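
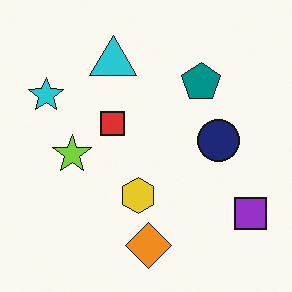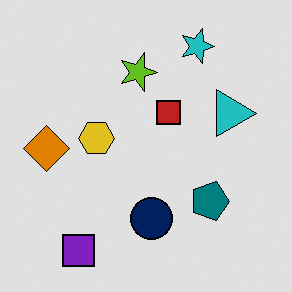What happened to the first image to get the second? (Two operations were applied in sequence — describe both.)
The transformation is: rotated 90° clockwise, then posterized to a reduced palette.

The purple square sits in the bottom-right of the first image and the bottom-left of the second — consistent with a whole-image 90° clockwise rotation. Each flat color has snapped to a coarser quantized level — most visibly, the near-white background has dropped to a flat grey.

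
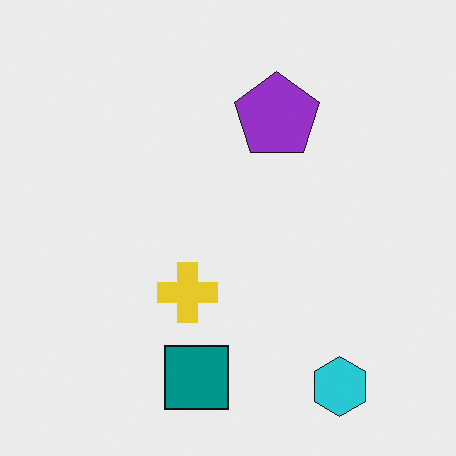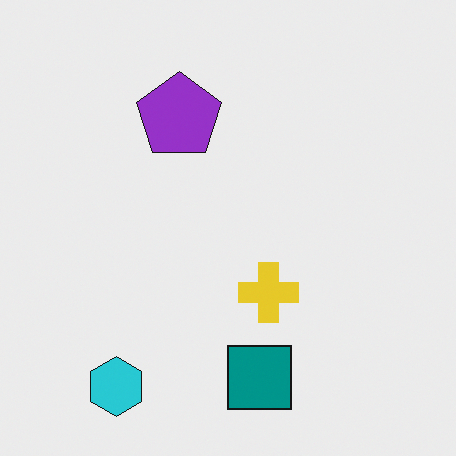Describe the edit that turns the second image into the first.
This is the original image flipped horizontally (left ↔ right).

The cyan hexagon is in the bottom-left of the second image and the bottom-right of the first — shapes on opposite sides of the vertical midline have swapped in a mirror flip.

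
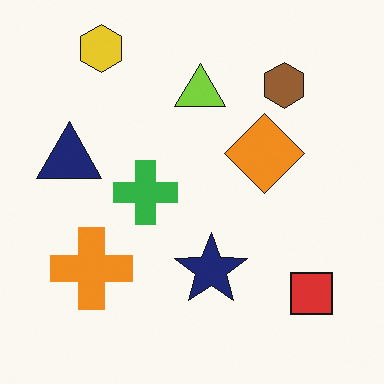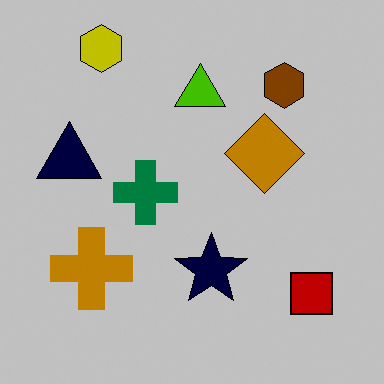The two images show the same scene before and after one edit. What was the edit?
The second image is the first heavily posterized to just a handful of flat colors.

Each flat color has snapped to a coarser quantized level — most visibly, the near-white background has dropped to a flat grey.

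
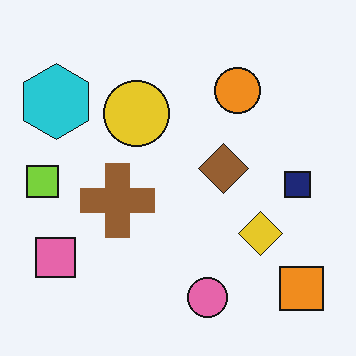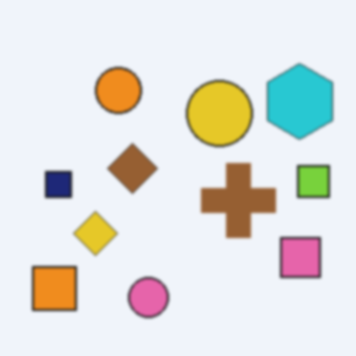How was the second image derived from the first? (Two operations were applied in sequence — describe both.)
The transformation is: lightly blurred, then flipped horizontally (left ↔ right).

Shape edges and outlines are uniformly softened across the whole image. The lime square is in the left of the first image and the right of the second — shapes on opposite sides of the vertical midline have swapped in a mirror flip.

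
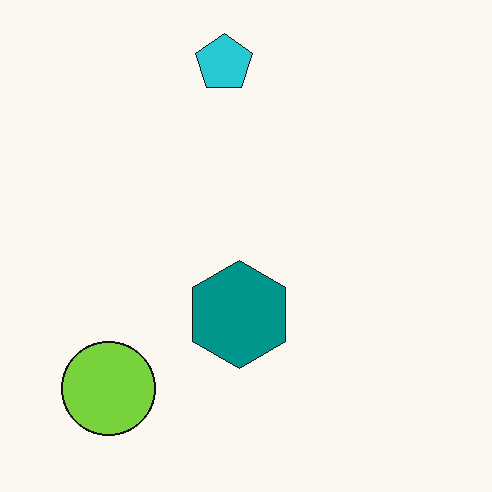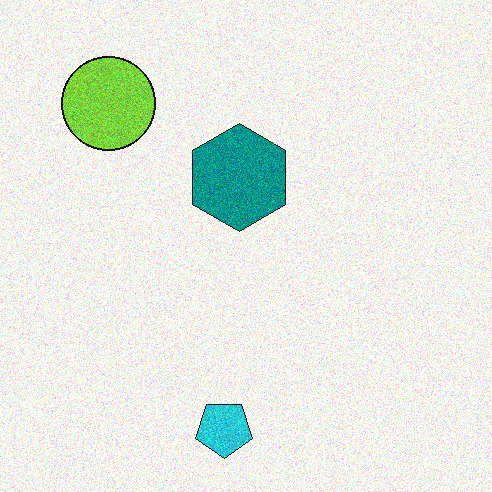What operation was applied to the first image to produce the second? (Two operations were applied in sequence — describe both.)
Flipped vertically (top ↔ bottom), then degraded with moderate additive noise.

The cyan pentagon is in the top of the first image and the bottom of the second — shapes on opposite sides of the horizontal midline have swapped in a mirror flip. Random speckle covers the whole image, including the flat background.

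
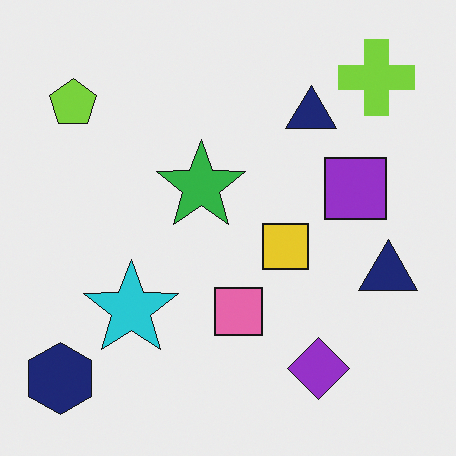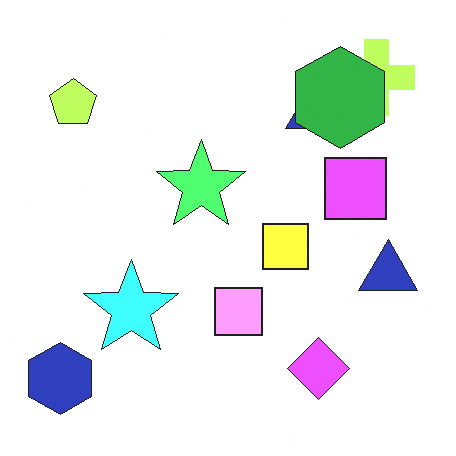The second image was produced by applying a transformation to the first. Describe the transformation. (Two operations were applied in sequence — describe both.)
Brightened a lot, then overlaid with an additional green hexagon.

Every pixel — background and shapes alike — is uniformly brightened. A green hexagon appears in the second image that is absent from the first.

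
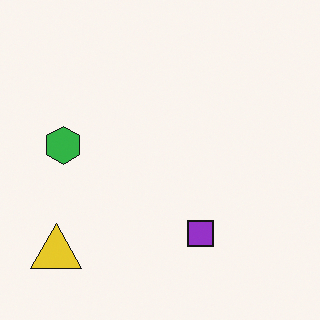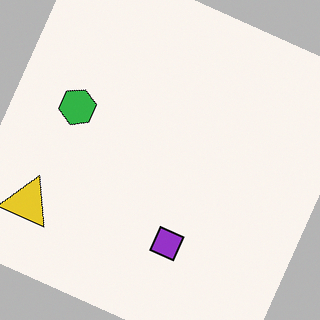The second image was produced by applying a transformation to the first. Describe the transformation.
The image was rotated clockwise by a moderate amount.

Every shape is tilted by the same angle and the image corners show triangular fill wedges — a whole-image rotation by a non-right angle.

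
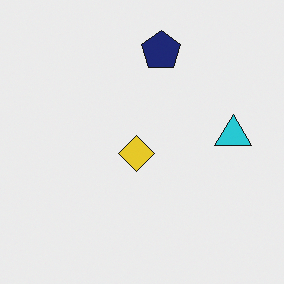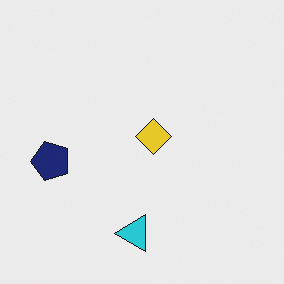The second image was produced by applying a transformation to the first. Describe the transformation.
It was transposed (reflected across the top-left ↔ bottom-right diagonal).

Shapes have swapped their row and column positions — what was in the top-right is now in the bottom-left — a diagonal reflection.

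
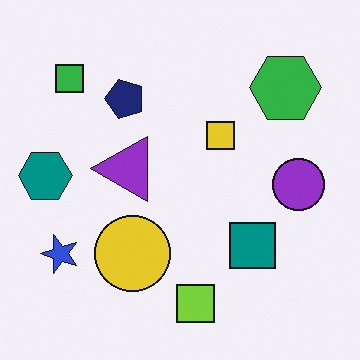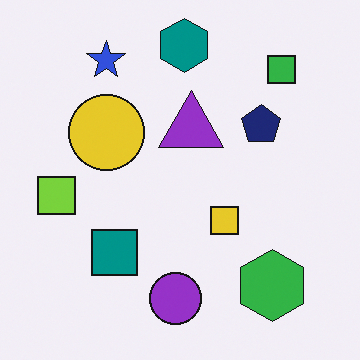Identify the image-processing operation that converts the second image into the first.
The image was rotated 90° counter-clockwise.

The green square sits in the top-right of the second image and the top-left of the first — consistent with a whole-image 90° counter-clockwise rotation.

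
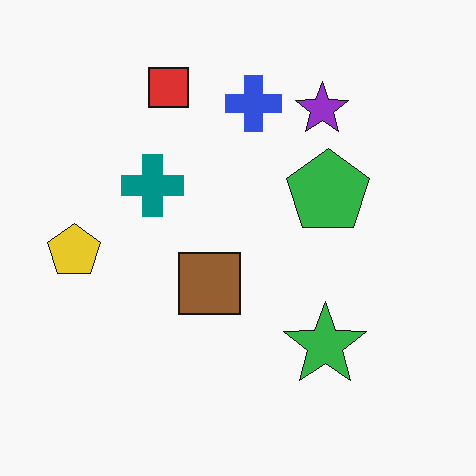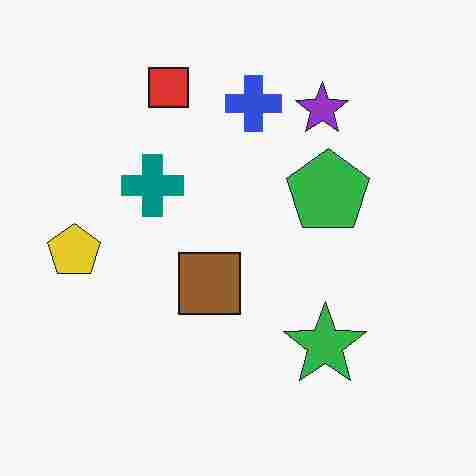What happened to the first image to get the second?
The transformation is: degraded with heavy JPEG compression.

Blocky 8×8 compression artifacts appear around shape edges and the flat background shows ringing — characteristic JPEG degradation.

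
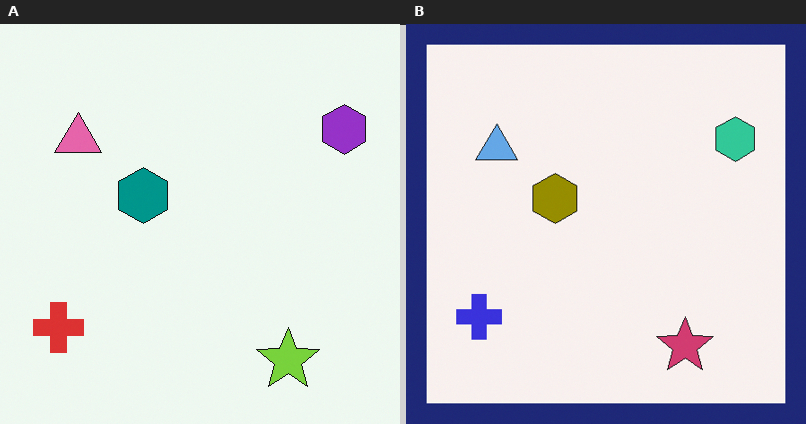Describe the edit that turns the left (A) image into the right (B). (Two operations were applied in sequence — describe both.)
The transformation is: hue-shifted by a large amount, then framed with a navy border.

Every shape's color has rotated by the same amount around the hue wheel — a uniform hue shift. A solid navy frame runs around the edge of the right (B) image, with the content slightly shrunk inside it.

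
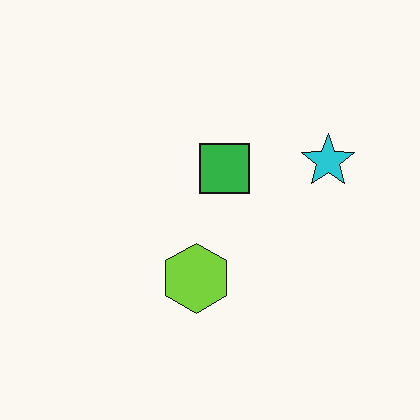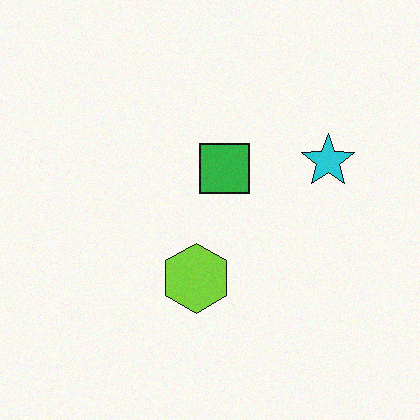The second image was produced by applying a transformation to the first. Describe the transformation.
The image was degraded with subtle gaussian noise.

Random speckle covers the whole image, including the flat background.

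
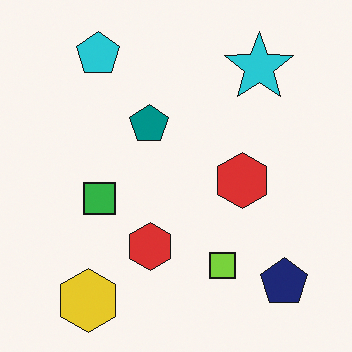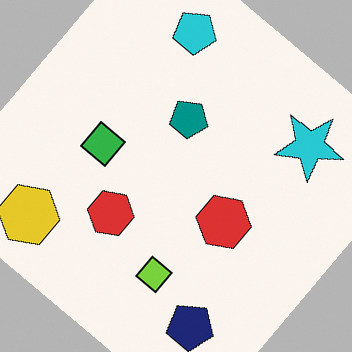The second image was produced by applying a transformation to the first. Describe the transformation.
The image was rotated clockwise by a large amount — several tens of degrees.

Every shape is tilted by the same angle and the image corners show triangular fill wedges — a whole-image rotation by a non-right angle.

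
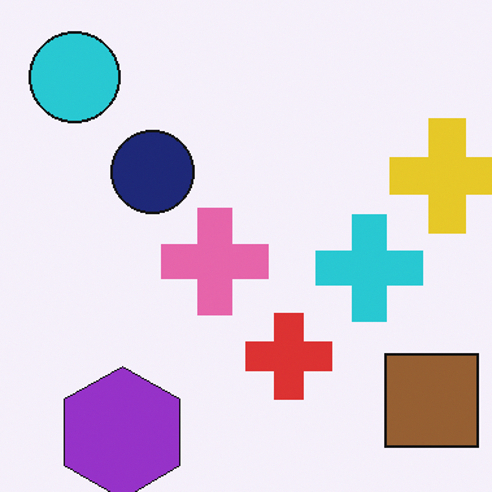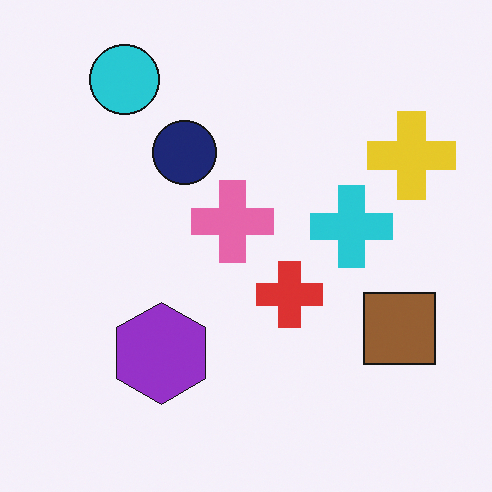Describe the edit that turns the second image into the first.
This is the original image cropped slightly and scaled back up.

The visible shapes are larger and the field of view is narrower; shapes near the original edges may be partly or wholly outside the frame — a crop-and-rescale.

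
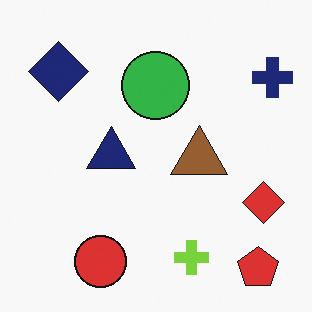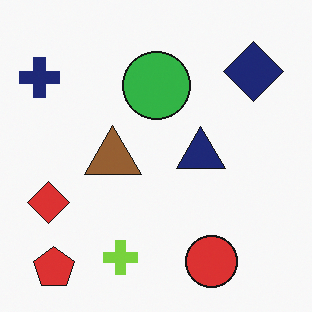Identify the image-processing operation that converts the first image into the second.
Flipped horizontally (left ↔ right).

The navy cross is in the top-right of the first image and the top-left of the second — shapes on opposite sides of the vertical midline have swapped in a mirror flip.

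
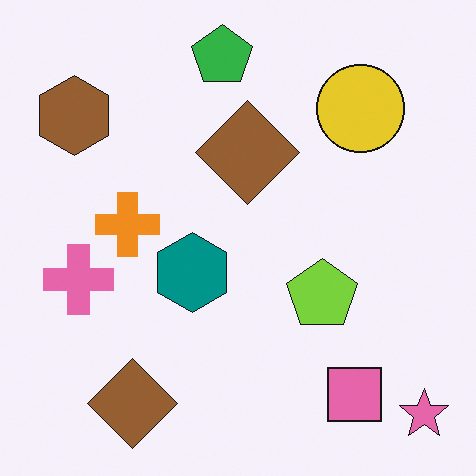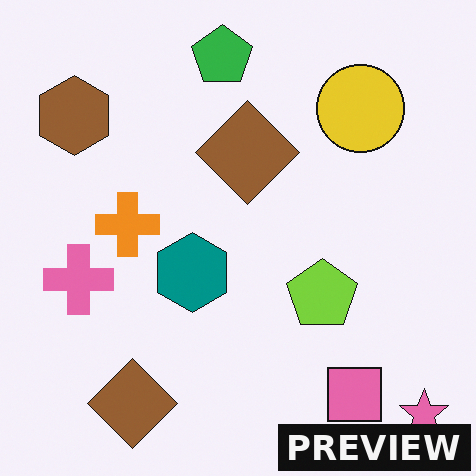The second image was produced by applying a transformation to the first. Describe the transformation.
This is the original image watermarked with the text "PREVIEW" in the lower-right corner.

A dark label reading "PREVIEW" appears in the lower-right corner.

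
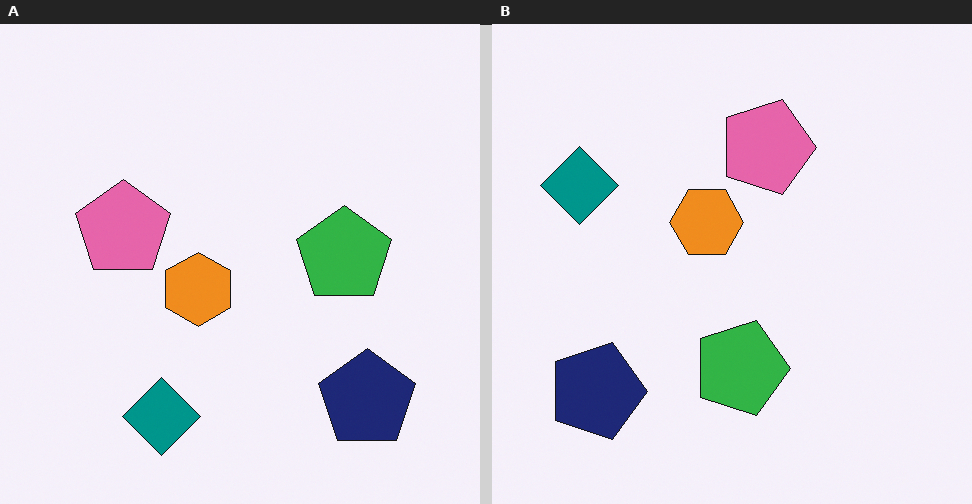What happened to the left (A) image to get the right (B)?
The transformation is: rotated 90° clockwise.

The navy pentagon sits in the bottom-right of the left (A) image and the bottom-left of the right (B) — consistent with a whole-image 90° clockwise rotation.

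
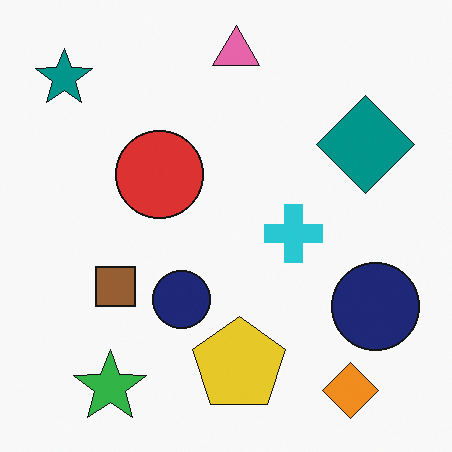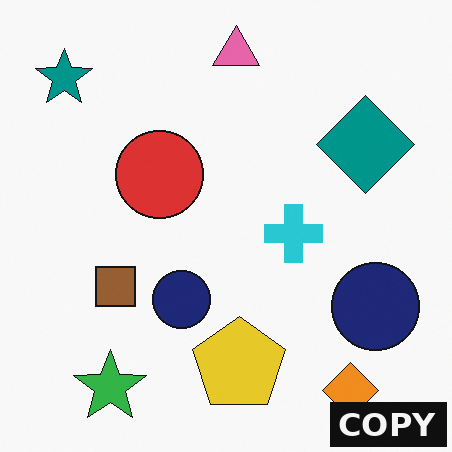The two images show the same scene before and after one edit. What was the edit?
The second image is the first watermarked with the text "COPY" in the lower-right corner.

A dark label reading "COPY" appears in the lower-right corner.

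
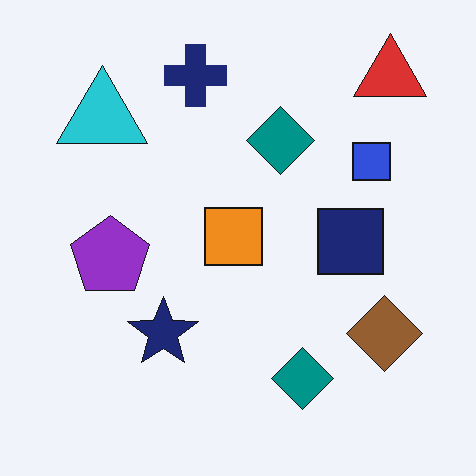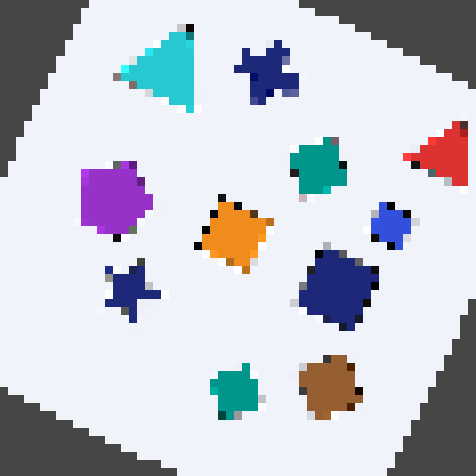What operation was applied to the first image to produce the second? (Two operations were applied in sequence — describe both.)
Rotated clockwise by a moderate amount, then moderately pixelated.

Every shape is tilted by the same angle and the image corners show triangular fill wedges — a whole-image rotation by a non-right angle. Shapes are reduced to large square blocks; fine edges and outlines are lost — a downscale-then-upscale (mosaic) effect.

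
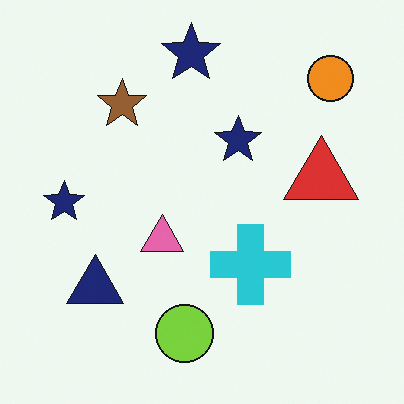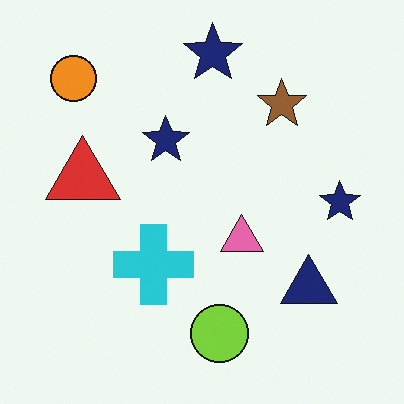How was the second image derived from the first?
The transformation is: flipped horizontally (left ↔ right).

The orange circle is in the top-right of the first image and the top-left of the second — shapes on opposite sides of the vertical midline have swapped in a mirror flip.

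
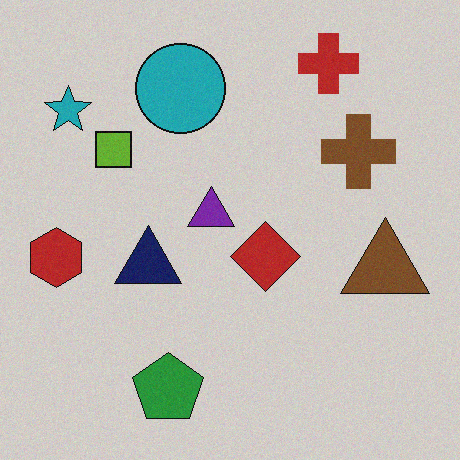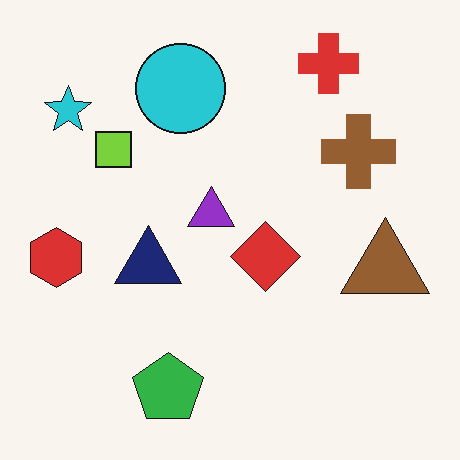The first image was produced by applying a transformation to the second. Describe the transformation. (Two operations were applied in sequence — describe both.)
The image was darkened a little, then degraded with light additive noise.

Every pixel — background and shapes alike — is uniformly darkened. Random speckle covers the whole image, including the flat background.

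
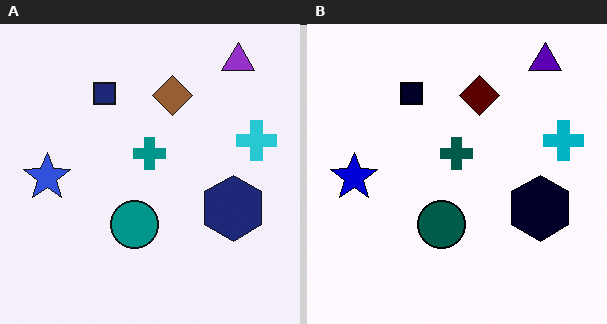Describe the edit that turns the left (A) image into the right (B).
The transformation is: boosted in contrast.

Tones are pushed away from mid-grey across the whole image — a global contrast change.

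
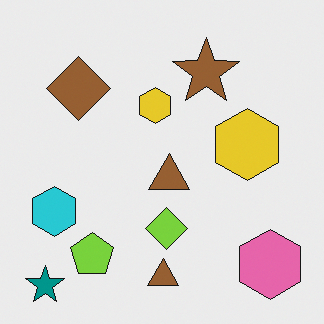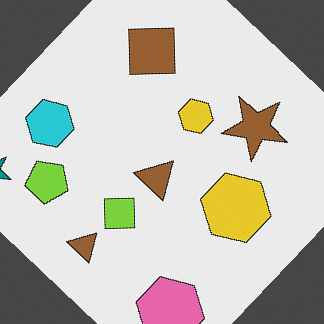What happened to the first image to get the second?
This is the original image rotated clockwise by a large amount — several tens of degrees.

Every shape is tilted by the same angle and the image corners show triangular fill wedges — a whole-image rotation by a non-right angle.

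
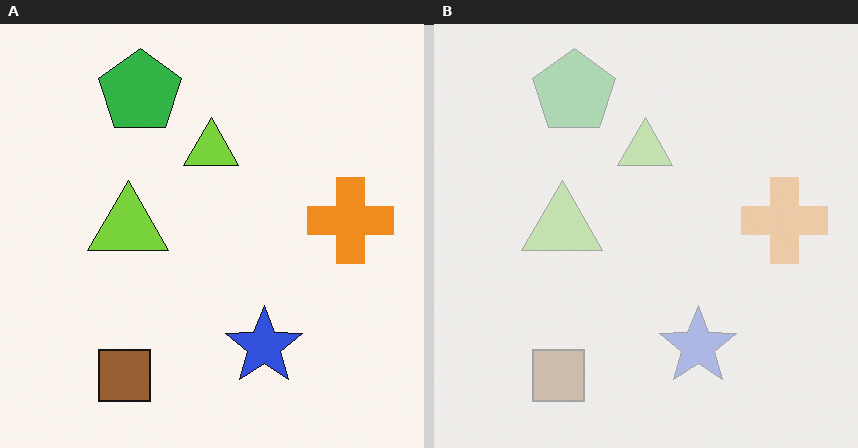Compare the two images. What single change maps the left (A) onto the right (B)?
This is the original image washed out (contrast reduced).

Tones are pushed toward mid-grey across the whole image — a global contrast change.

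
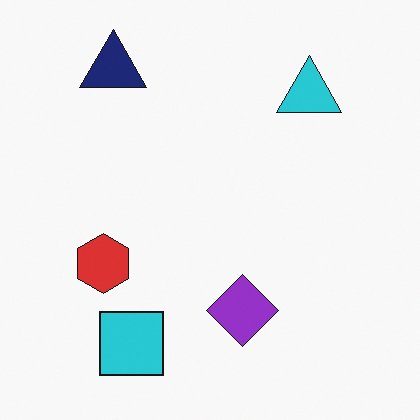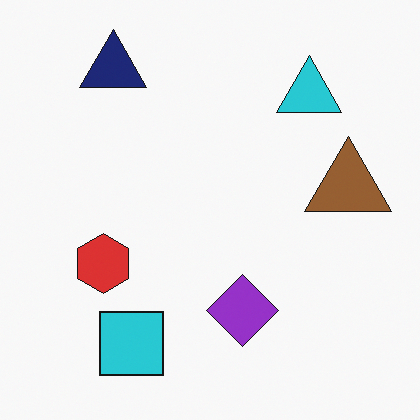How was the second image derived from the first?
It was overlaid with an additional brown triangle.

A brown triangle appears in the second image that is absent from the first.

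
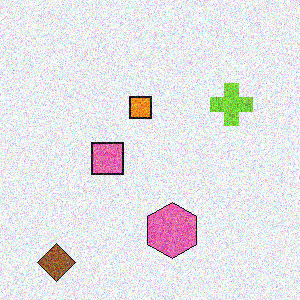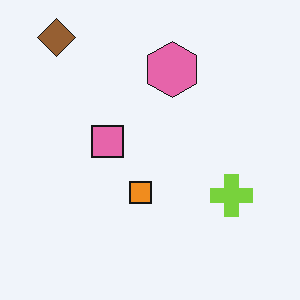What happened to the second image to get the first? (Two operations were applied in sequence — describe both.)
The image was degraded with heavy additive noise, then flipped vertically (top ↔ bottom).

Random speckle covers the whole image, including the flat background. The brown diamond is in the top-left of the second image and the bottom-left of the first — shapes on opposite sides of the horizontal midline have swapped in a mirror flip.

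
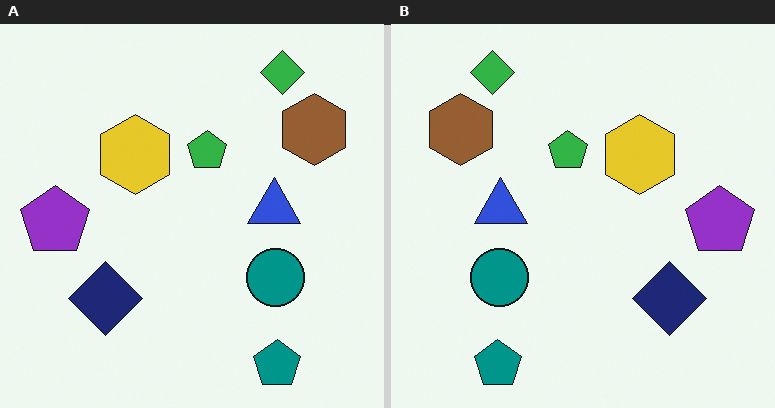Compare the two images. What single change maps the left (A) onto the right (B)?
The right (B) image is the left (A) flipped horizontally (left ↔ right).

The purple pentagon is in the left of the left (A) image and the right of the right (B) — shapes on opposite sides of the vertical midline have swapped in a mirror flip.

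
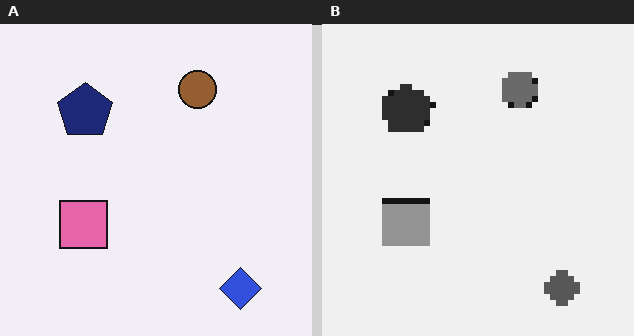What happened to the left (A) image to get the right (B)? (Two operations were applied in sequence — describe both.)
Converted to grayscale, then moderately pixelated.

All color is removed — every shape is now a shade of grey. Shapes are reduced to large square blocks; fine edges and outlines are lost — a downscale-then-upscale (mosaic) effect.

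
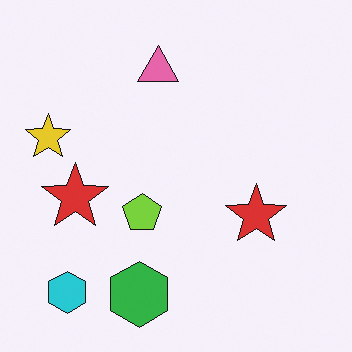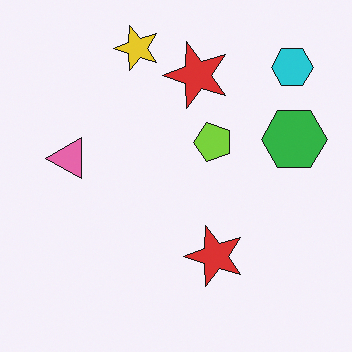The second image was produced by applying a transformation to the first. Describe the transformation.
It was transposed (reflected across the top-left ↔ bottom-right diagonal).

Shapes have swapped their row and column positions — what was in the top-right is now in the bottom-left — a diagonal reflection.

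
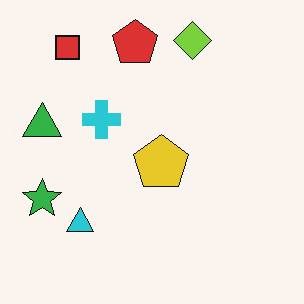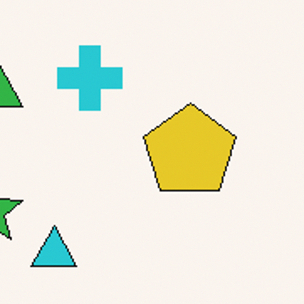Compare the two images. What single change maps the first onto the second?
This is the original image cropped to a noticeably smaller region and rescaled.

The visible shapes are larger and the field of view is narrower; shapes near the original edges may be partly or wholly outside the frame — a crop-and-rescale.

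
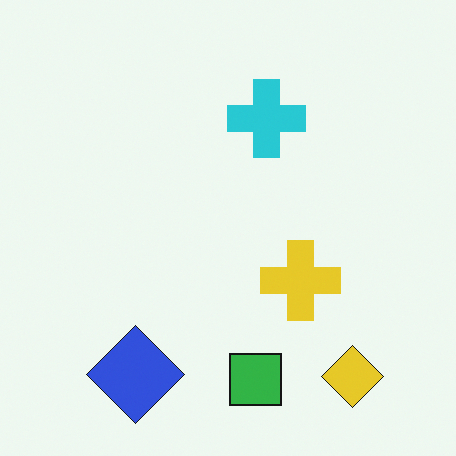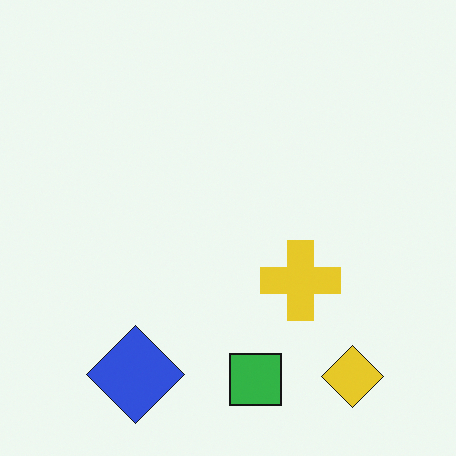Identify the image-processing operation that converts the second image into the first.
It was overlaid with an additional cyan cross.

A cyan cross appears in the first image that is absent from the second.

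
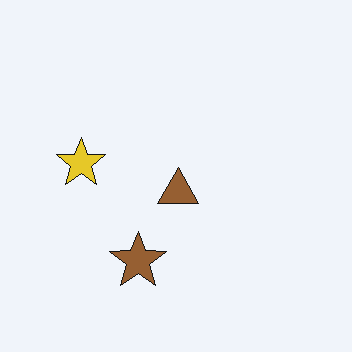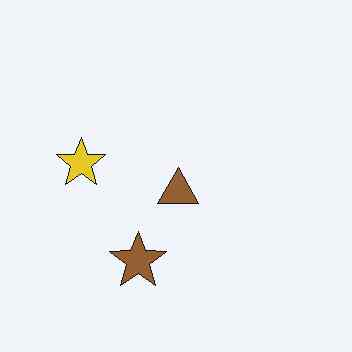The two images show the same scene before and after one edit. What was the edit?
JPEG-compressed with visible artifacts.

Blocky 8×8 compression artifacts appear around shape edges and the flat background shows ringing — characteristic JPEG degradation.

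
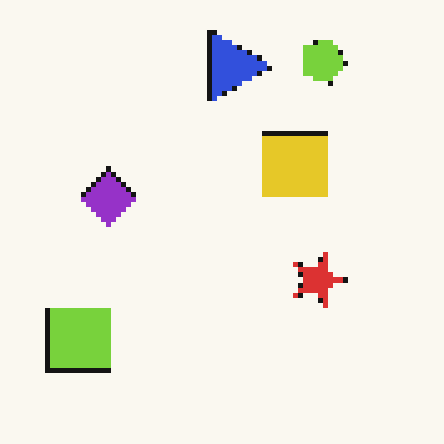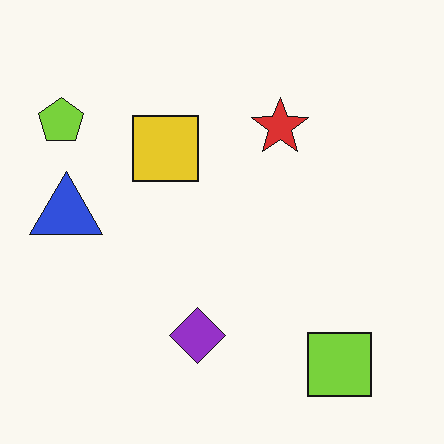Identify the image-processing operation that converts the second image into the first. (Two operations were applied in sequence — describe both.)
The transformation is: mildly pixelated, then rotated 90° clockwise.

Shapes are reduced to large square blocks; fine edges and outlines are lost — a downscale-then-upscale (mosaic) effect. The lime pentagon sits in the top-left of the second image and the top-right of the first — consistent with a whole-image 90° clockwise rotation.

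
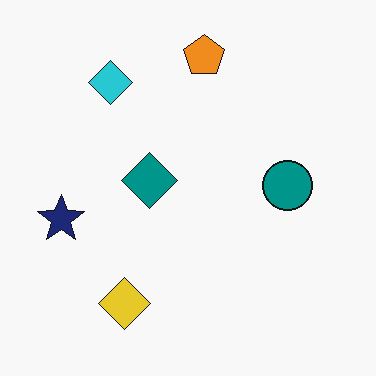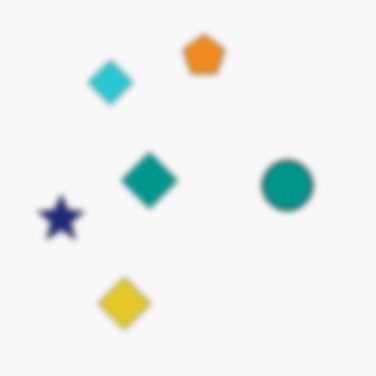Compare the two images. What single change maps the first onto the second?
The second image is the first noticeably gaussian-blurred.

Shape edges and outlines are uniformly softened across the whole image.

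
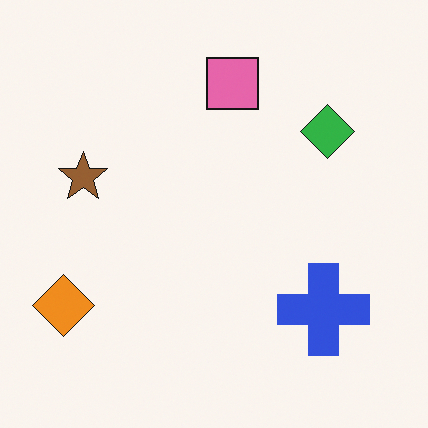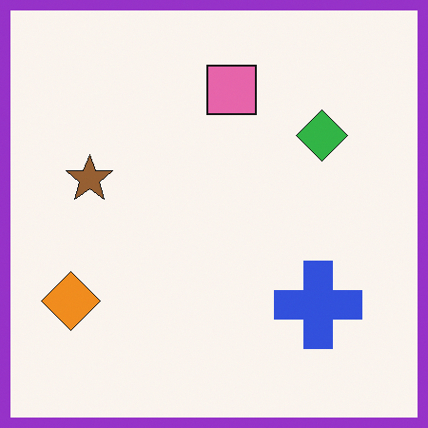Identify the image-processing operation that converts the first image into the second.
Framed with a purple border.

A solid purple frame runs around the edge of the second image, with the content slightly shrunk inside it.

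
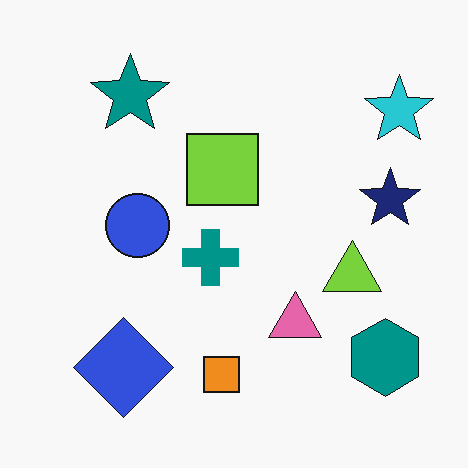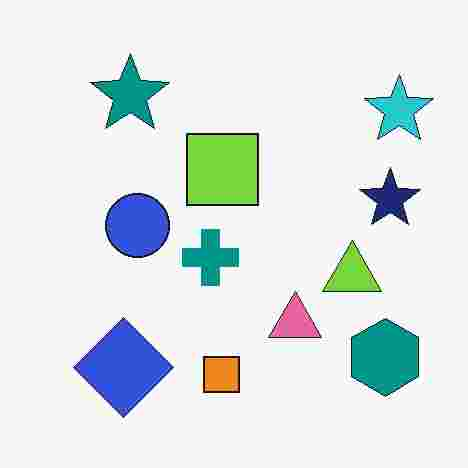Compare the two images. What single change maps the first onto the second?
The image was degraded with heavy JPEG compression.

Blocky 8×8 compression artifacts appear around shape edges and the flat background shows ringing — characteristic JPEG degradation.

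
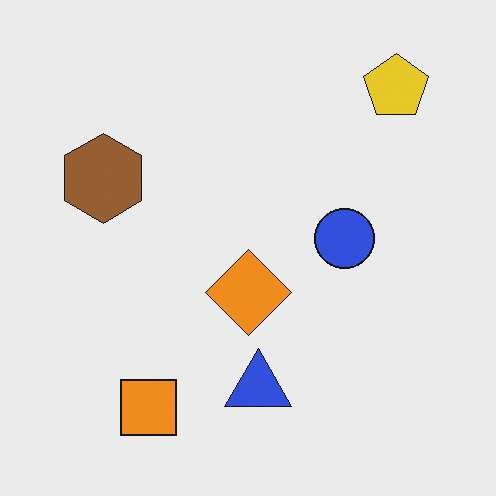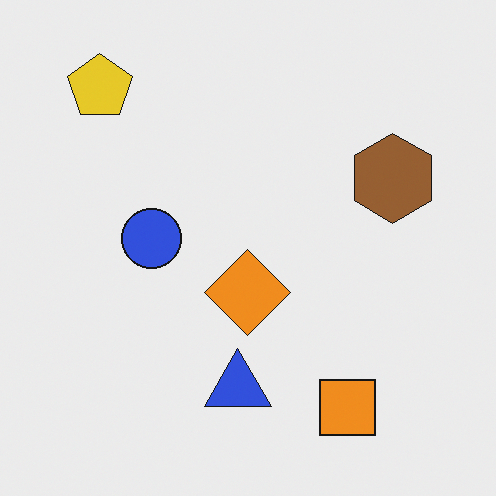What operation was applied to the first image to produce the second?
The transformation is: flipped horizontally (left ↔ right).

The yellow pentagon is in the top-right of the first image and the top-left of the second — shapes on opposite sides of the vertical midline have swapped in a mirror flip.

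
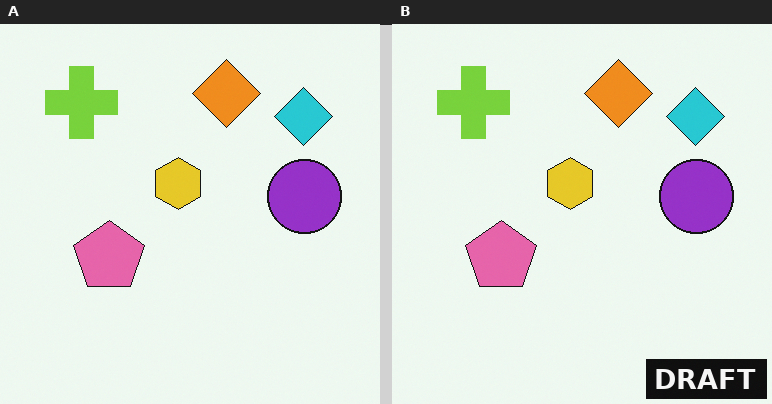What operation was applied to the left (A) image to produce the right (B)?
It was watermarked with the text "DRAFT" in the lower-right corner.

A dark label reading "DRAFT" appears in the lower-right corner.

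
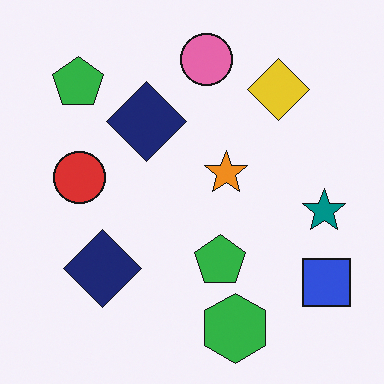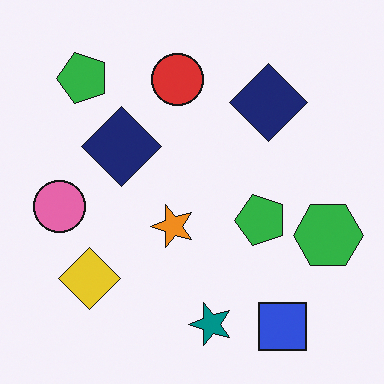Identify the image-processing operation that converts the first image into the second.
The second image is the first transposed (reflected across the top-left ↔ bottom-right diagonal).

Shapes have swapped their row and column positions — what was in the top-right is now in the bottom-left — a diagonal reflection.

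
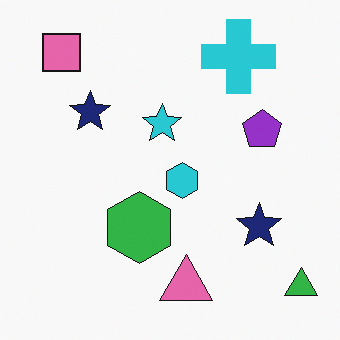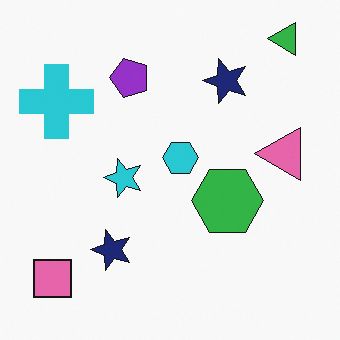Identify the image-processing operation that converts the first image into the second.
The transformation is: rotated 90° counter-clockwise.

The green triangle sits in the bottom-right of the first image and the top-right of the second — consistent with a whole-image 90° counter-clockwise rotation.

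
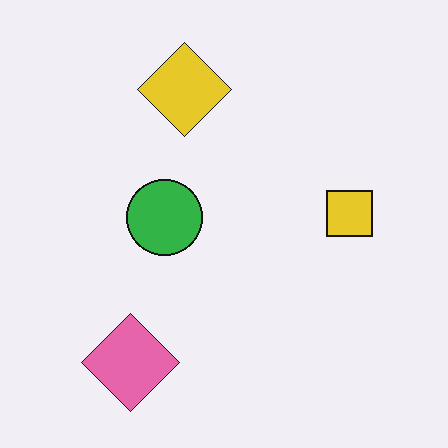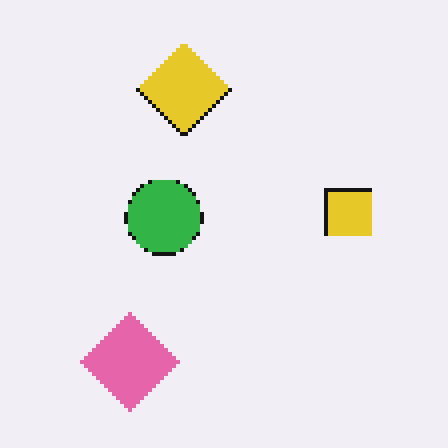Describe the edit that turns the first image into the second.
The image was mildly pixelated.

Shapes are reduced to large square blocks; fine edges and outlines are lost — a downscale-then-upscale (mosaic) effect.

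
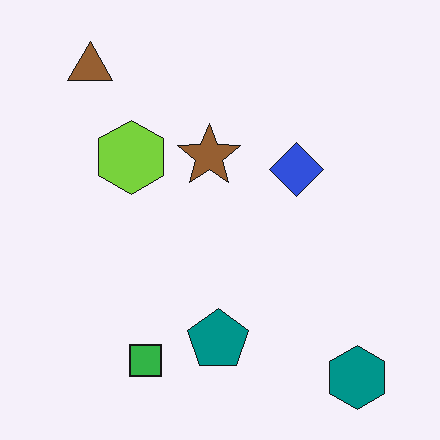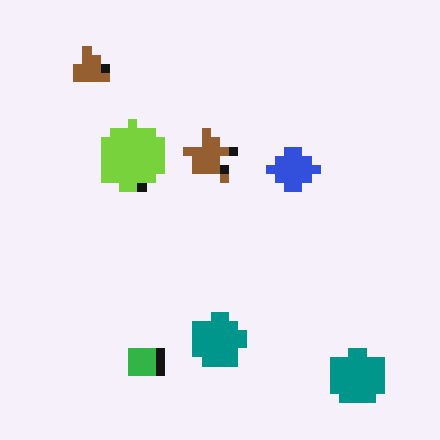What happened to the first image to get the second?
It was coarsely pixelated.

Shapes are reduced to large square blocks; fine edges and outlines are lost — a downscale-then-upscale (mosaic) effect.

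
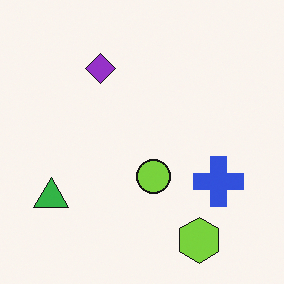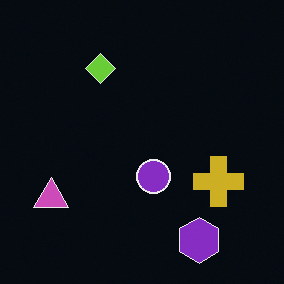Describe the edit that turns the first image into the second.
The second image is the first color-inverted (negative).

The light background has become dark and every shape's color is its complement — a photographic negative.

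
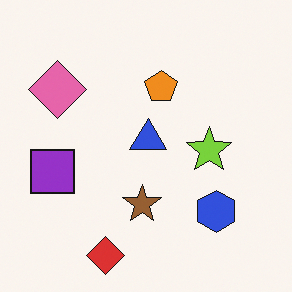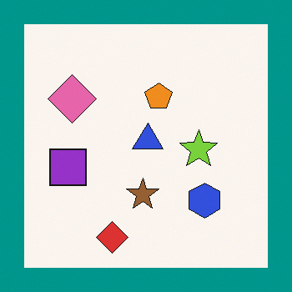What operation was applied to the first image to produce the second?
The image was framed with a teal border.

A solid teal frame runs around the edge of the second image, with the content slightly shrunk inside it.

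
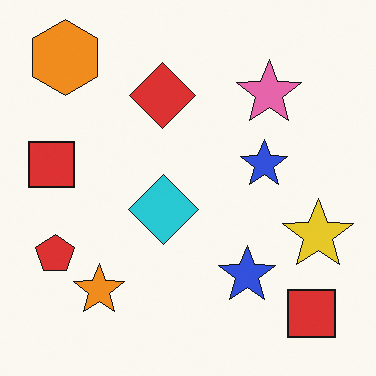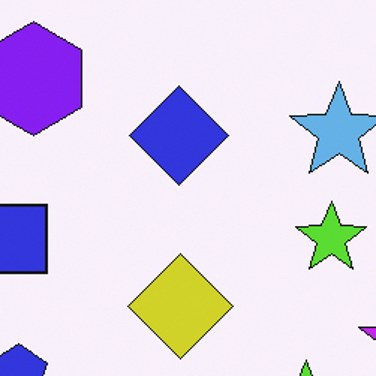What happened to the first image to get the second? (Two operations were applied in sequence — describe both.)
This is the original image hue-shifted through roughly half the color wheel, then cropped to a modestly smaller region and rescaled.

Every shape's color has rotated by the same amount around the hue wheel — a uniform hue shift. The visible shapes are larger and the field of view is narrower; shapes near the original edges may be partly or wholly outside the frame — a crop-and-rescale.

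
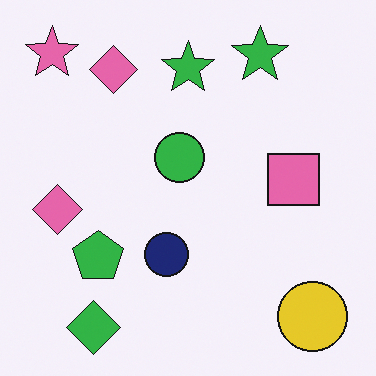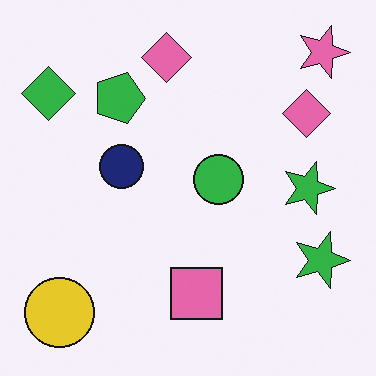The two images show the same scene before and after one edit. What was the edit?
It was rotated 90° clockwise.

The pink star sits in the top-left of the first image and the top-right of the second — consistent with a whole-image 90° clockwise rotation.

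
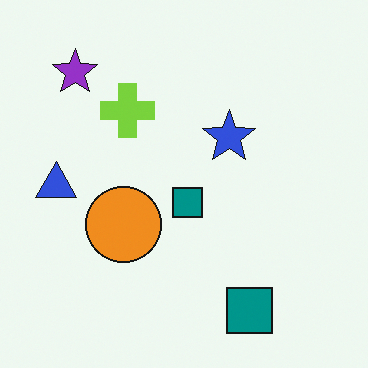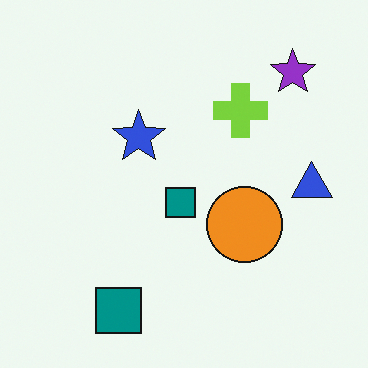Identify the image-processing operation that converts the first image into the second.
The transformation is: flipped horizontally (left ↔ right).

The blue triangle is in the left of the first image and the right of the second — shapes on opposite sides of the vertical midline have swapped in a mirror flip.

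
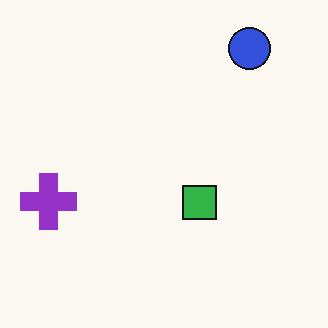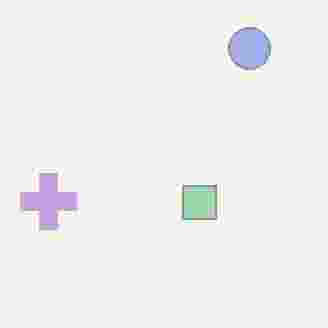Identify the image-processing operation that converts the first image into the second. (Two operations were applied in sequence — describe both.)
This is the original image given much lower contrast, then heavily JPEG-compressed with obvious blocking artifacts.

Tones are pushed toward mid-grey across the whole image — a global contrast change. Blocky 8×8 compression artifacts appear around shape edges and the flat background shows ringing — characteristic JPEG degradation.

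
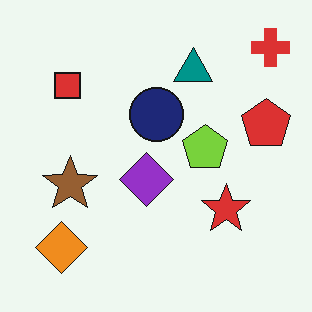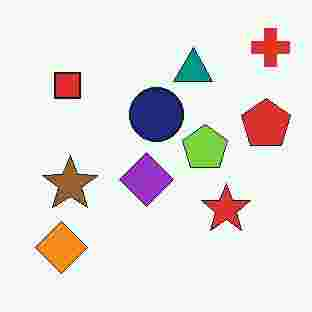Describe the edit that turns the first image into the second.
The transformation is: heavily JPEG-compressed with obvious blocking artifacts.

Blocky 8×8 compression artifacts appear around shape edges and the flat background shows ringing — characteristic JPEG degradation.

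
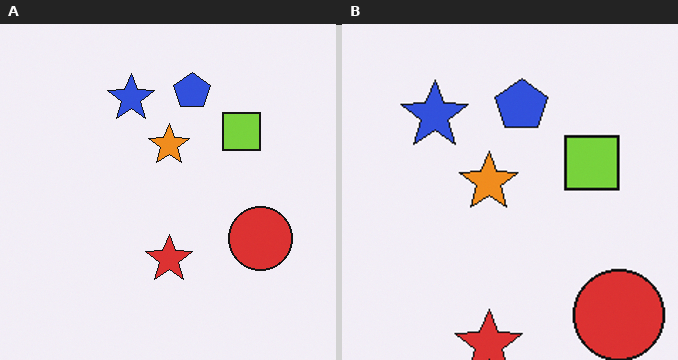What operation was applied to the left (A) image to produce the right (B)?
The right (B) image is the left (A) cropped to a modestly smaller region and rescaled.

The visible shapes are larger and the field of view is narrower; shapes near the original edges may be partly or wholly outside the frame — a crop-and-rescale.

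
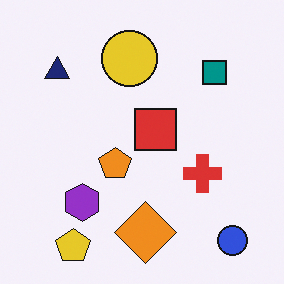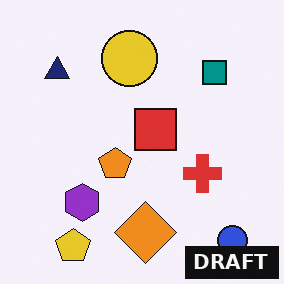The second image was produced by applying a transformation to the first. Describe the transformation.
It was watermarked with the text "DRAFT" in the lower-right corner.

A dark label reading "DRAFT" appears in the lower-right corner.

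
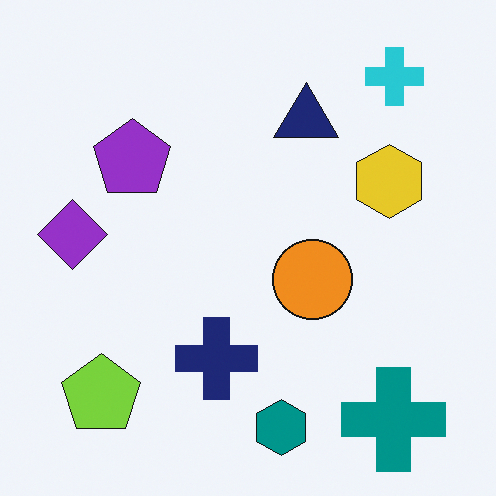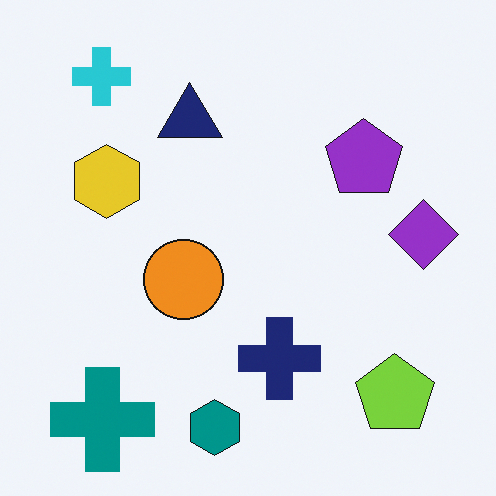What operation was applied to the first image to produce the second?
The second image is the first flipped horizontally (left ↔ right).

The purple diamond is in the left of the first image and the right of the second — shapes on opposite sides of the vertical midline have swapped in a mirror flip.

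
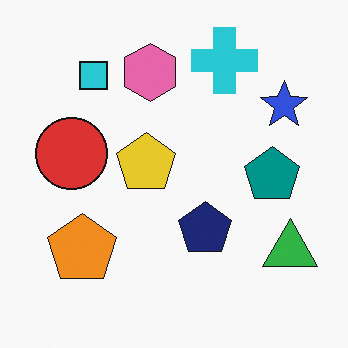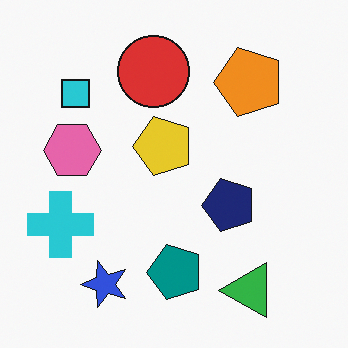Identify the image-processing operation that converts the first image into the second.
Transposed (reflected across the top-left ↔ bottom-right diagonal).

Shapes have swapped their row and column positions — what was in the top-right is now in the bottom-left — a diagonal reflection.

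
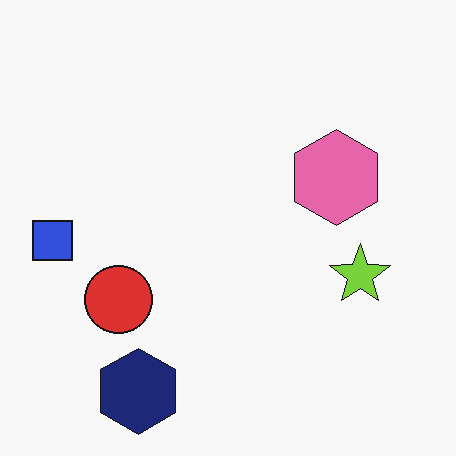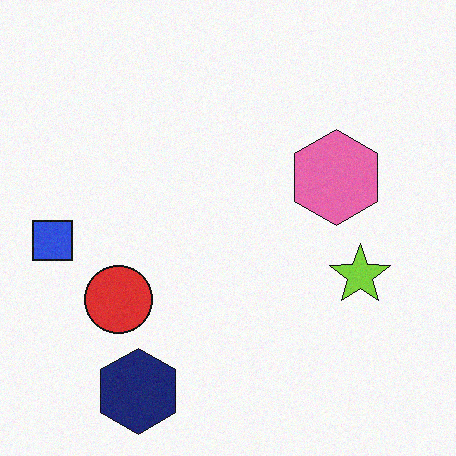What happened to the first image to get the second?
Degraded with subtle gaussian noise.

Random speckle covers the whole image, including the flat background.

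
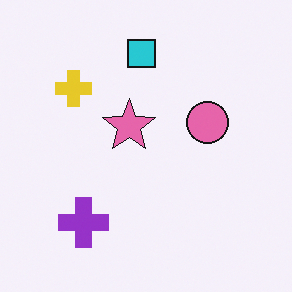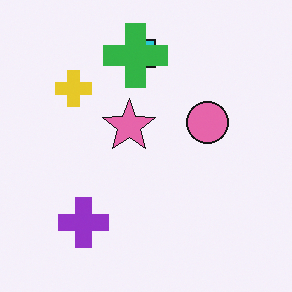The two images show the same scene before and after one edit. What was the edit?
It was overlaid with an additional green cross.

A green cross appears in the second image that is absent from the first.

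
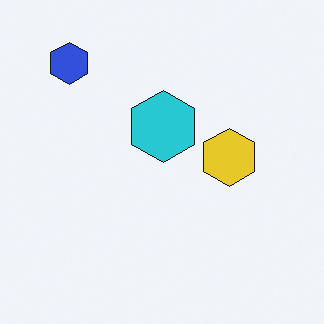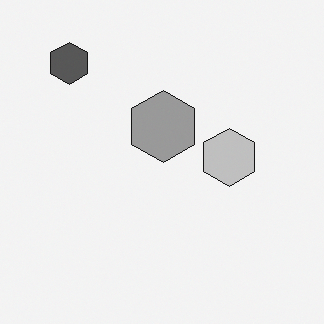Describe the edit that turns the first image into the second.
Converted to grayscale.

All color is removed — every shape is now a shade of grey.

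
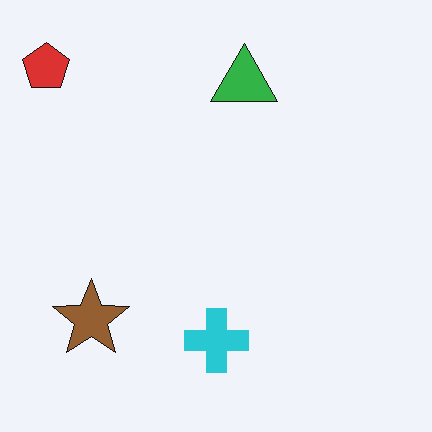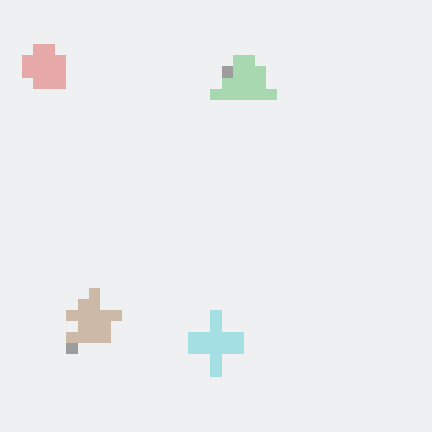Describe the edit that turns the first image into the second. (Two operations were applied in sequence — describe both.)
The transformation is: given much lower contrast, then heavily pixelated into large blocks.

Tones are pushed toward mid-grey across the whole image — a global contrast change. Shapes are reduced to large square blocks; fine edges and outlines are lost — a downscale-then-upscale (mosaic) effect.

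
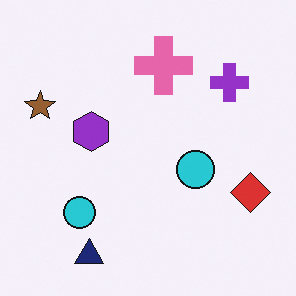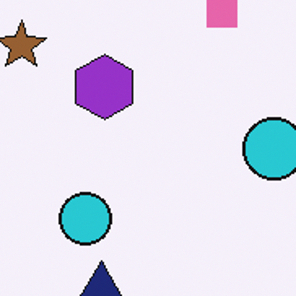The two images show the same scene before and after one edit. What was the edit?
The transformation is: cropped to a noticeably smaller region and rescaled.

The visible shapes are larger and the field of view is narrower; shapes near the original edges may be partly or wholly outside the frame — a crop-and-rescale.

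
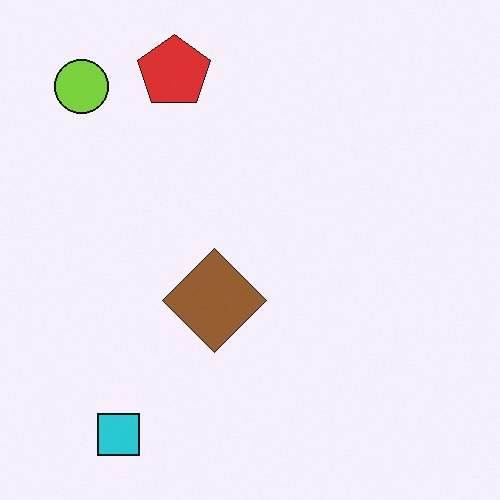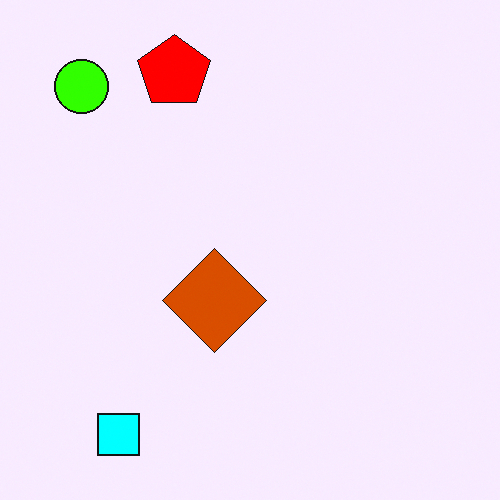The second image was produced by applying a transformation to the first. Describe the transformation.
The image was made much more vivid (saturation change).

All colors are more vivid — a global saturation change.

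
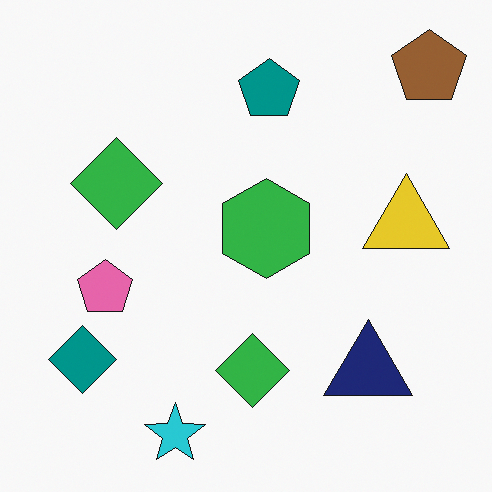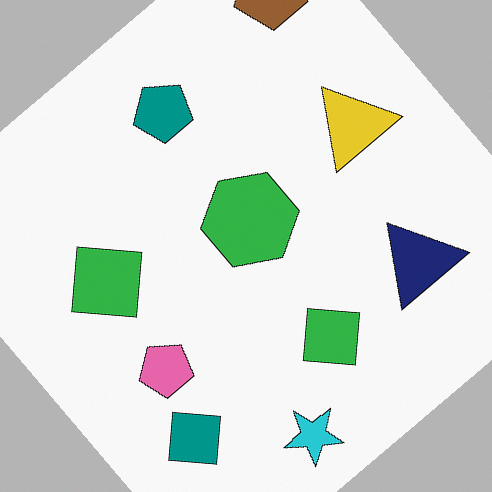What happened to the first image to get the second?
The second image is the first rotated counter-clockwise by a large amount — several tens of degrees.

Every shape is tilted by the same angle and the image corners show triangular fill wedges — a whole-image rotation by a non-right angle.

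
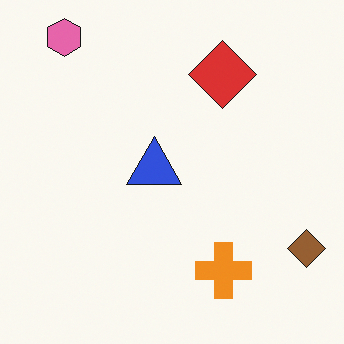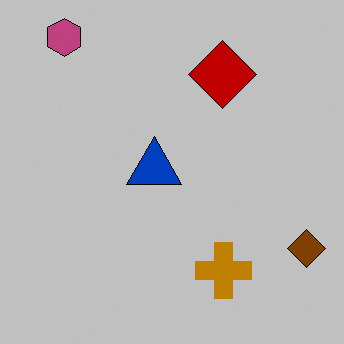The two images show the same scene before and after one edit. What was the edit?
Heavily posterized to just a handful of flat colors.

Each flat color has snapped to a coarser quantized level — most visibly, the near-white background has dropped to a flat grey.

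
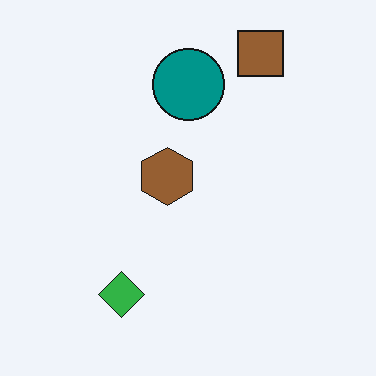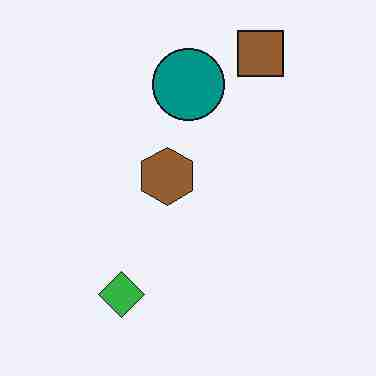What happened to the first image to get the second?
This is the original image heavily JPEG-compressed with obvious blocking artifacts.

Blocky 8×8 compression artifacts appear around shape edges and the flat background shows ringing — characteristic JPEG degradation.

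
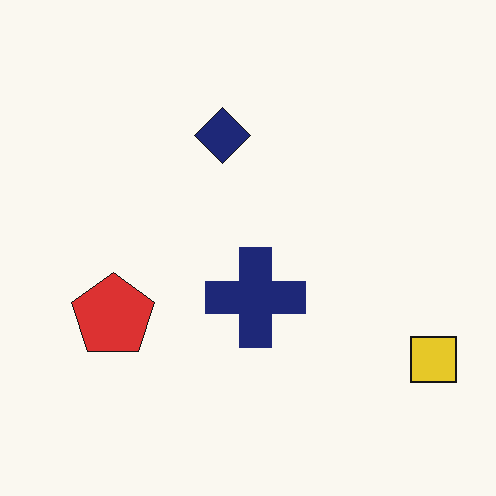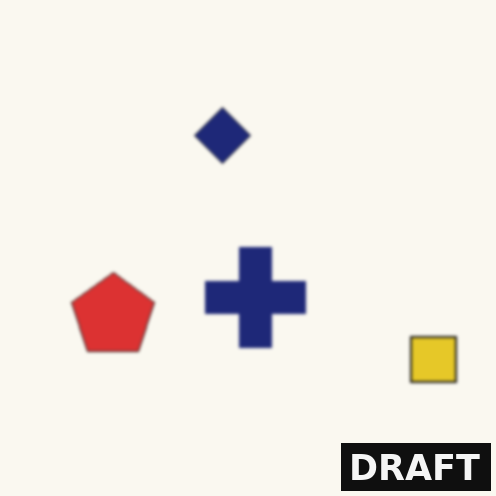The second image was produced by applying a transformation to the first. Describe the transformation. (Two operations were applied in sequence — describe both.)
Slightly softened, then watermarked with the text "DRAFT" in the lower-right corner.

Shape edges and outlines are uniformly softened across the whole image. A dark label reading "DRAFT" appears in the lower-right corner.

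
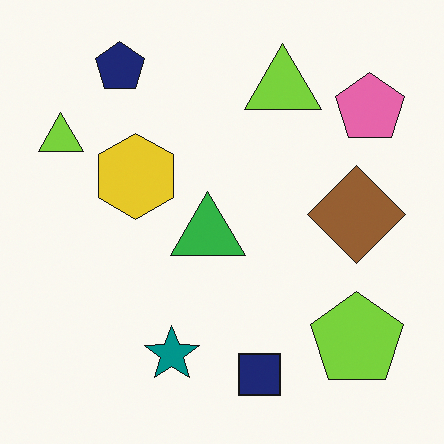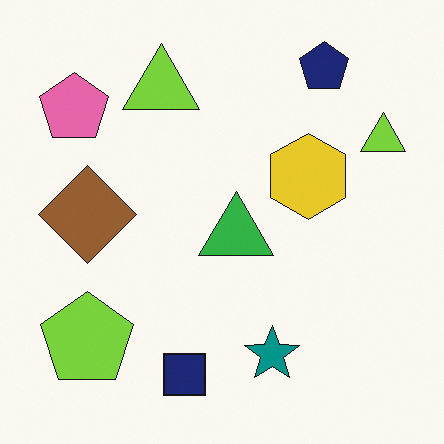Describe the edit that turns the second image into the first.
The first image is the second flipped horizontally (left ↔ right).

The pink pentagon is in the top-left of the second image and the top-right of the first — shapes on opposite sides of the vertical midline have swapped in a mirror flip.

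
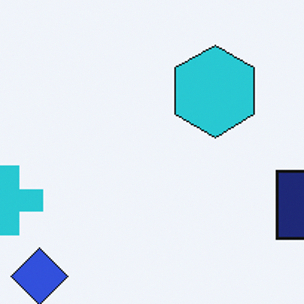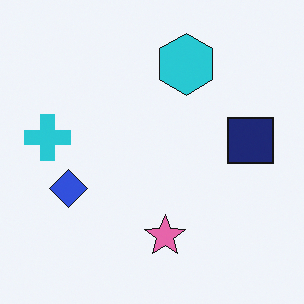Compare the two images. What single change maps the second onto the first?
Cropped to a modestly smaller region and rescaled.

The visible shapes are larger and the field of view is narrower; shapes near the original edges may be partly or wholly outside the frame — a crop-and-rescale.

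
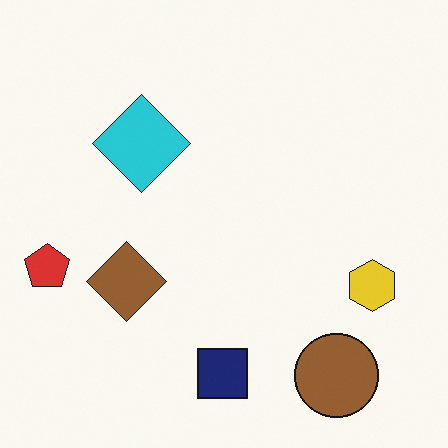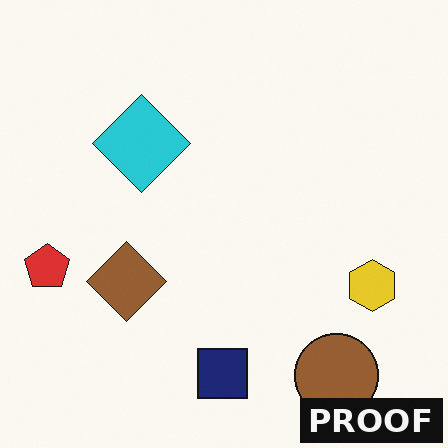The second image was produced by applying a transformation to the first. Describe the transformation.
The second image is the first watermarked with the text "PROOF" in the lower-right corner.

A dark label reading "PROOF" appears in the lower-right corner.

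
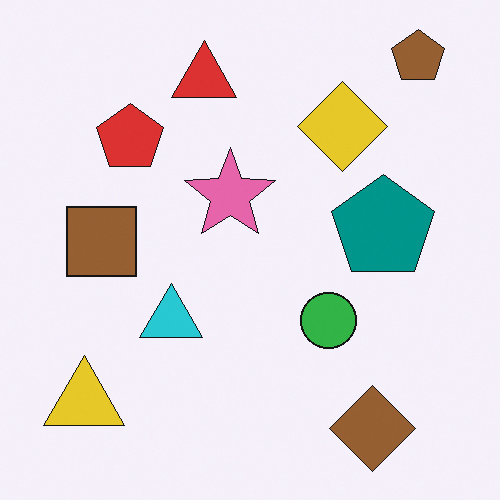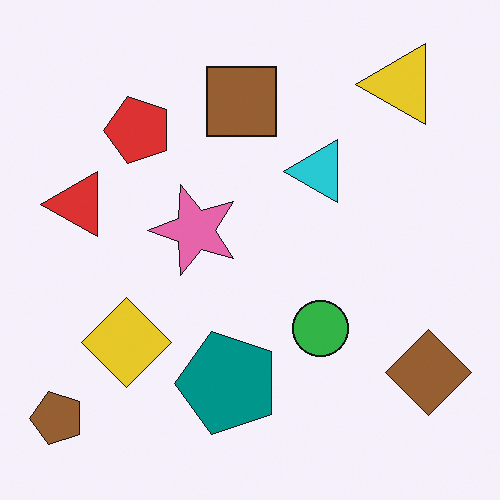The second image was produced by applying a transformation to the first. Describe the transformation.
It was transposed (reflected across the top-left ↔ bottom-right diagonal).

Shapes have swapped their row and column positions — what was in the top-right is now in the bottom-left — a diagonal reflection.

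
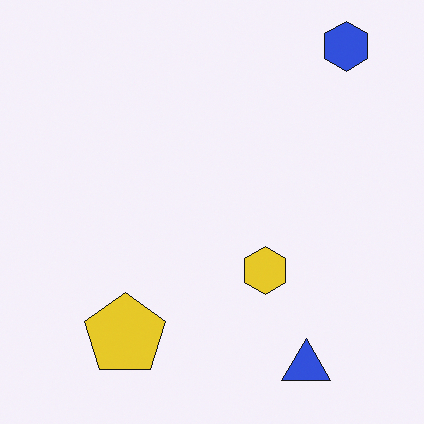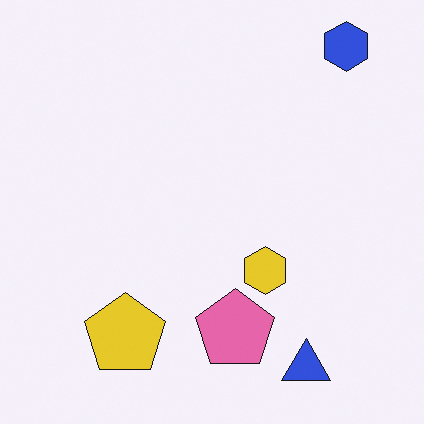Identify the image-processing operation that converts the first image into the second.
The second image is the first overlaid with an additional pink pentagon.

A pink pentagon appears in the second image that is absent from the first.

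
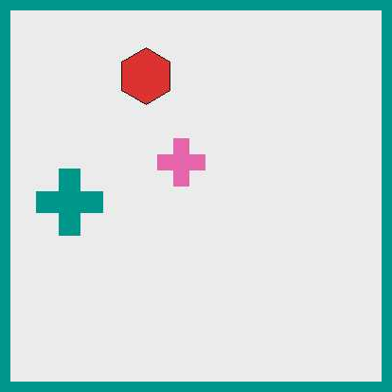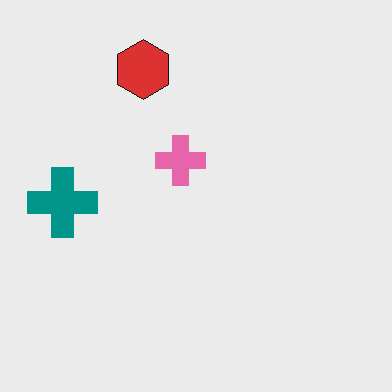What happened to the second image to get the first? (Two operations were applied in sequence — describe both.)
The image was JPEG-compressed with visible artifacts, then framed with a teal border.

Blocky 8×8 compression artifacts appear around shape edges and the flat background shows ringing — characteristic JPEG degradation. A solid teal frame runs around the edge of the first image, with the content slightly shrunk inside it.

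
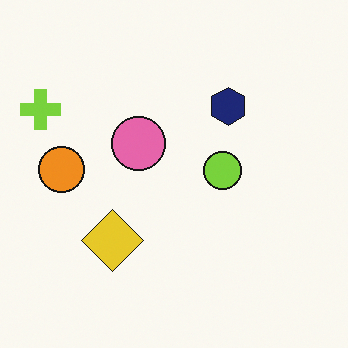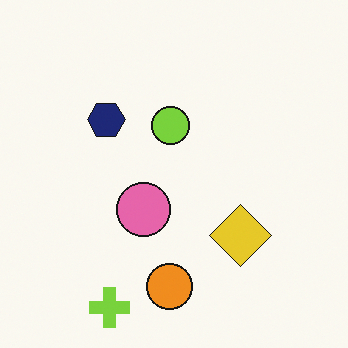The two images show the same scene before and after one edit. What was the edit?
It was rotated 90° counter-clockwise.

The lime cross sits in the top-left of the first image and the bottom-left of the second — consistent with a whole-image 90° counter-clockwise rotation.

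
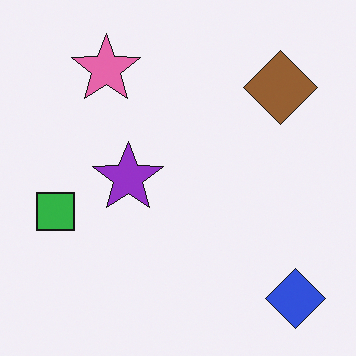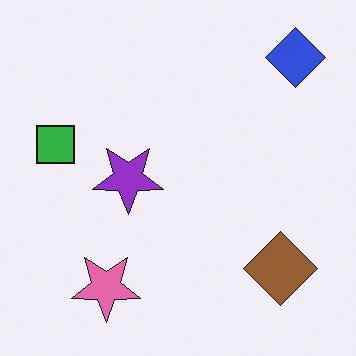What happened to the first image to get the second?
Flipped vertically (top ↔ bottom).

The blue diamond is in the bottom-right of the first image and the top-right of the second — shapes on opposite sides of the horizontal midline have swapped in a mirror flip.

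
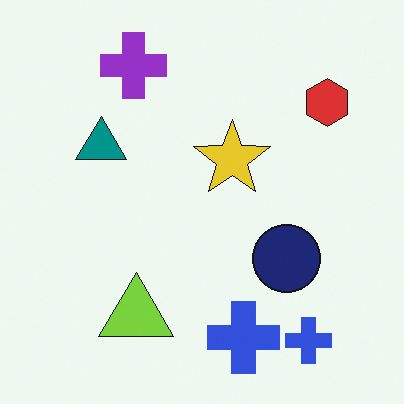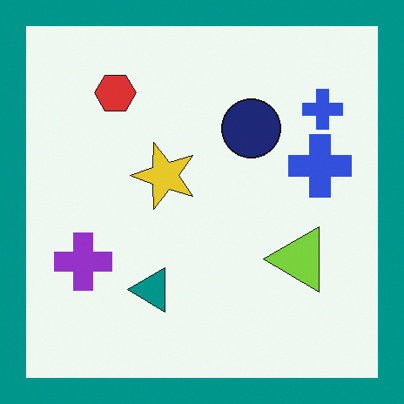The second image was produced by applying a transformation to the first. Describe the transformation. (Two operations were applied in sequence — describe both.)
It was rotated 90° counter-clockwise, then framed with a teal border.

The red hexagon sits in the top-right of the first image and the top-left of the second — consistent with a whole-image 90° counter-clockwise rotation. A solid teal frame runs around the edge of the second image, with the content slightly shrunk inside it.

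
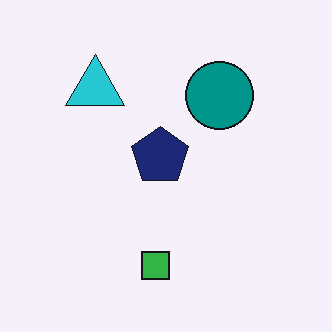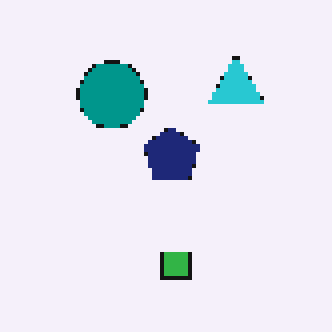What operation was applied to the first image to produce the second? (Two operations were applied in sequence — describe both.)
The image was flipped horizontally (left ↔ right), then lightly pixelated (a mild mosaic effect).

The cyan triangle is in the top-left of the first image and the top-right of the second — shapes on opposite sides of the vertical midline have swapped in a mirror flip. Shapes are reduced to large square blocks; fine edges and outlines are lost — a downscale-then-upscale (mosaic) effect.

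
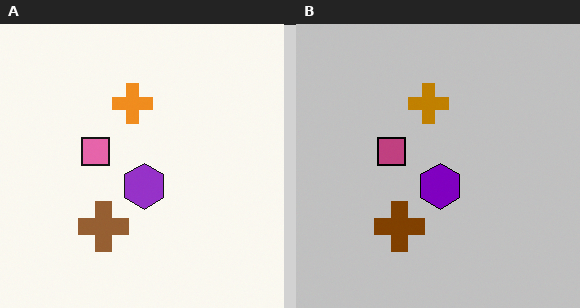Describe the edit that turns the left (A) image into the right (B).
The transformation is: aggressively posterized.

Each flat color has snapped to a coarser quantized level — most visibly, the near-white background has dropped to a flat grey.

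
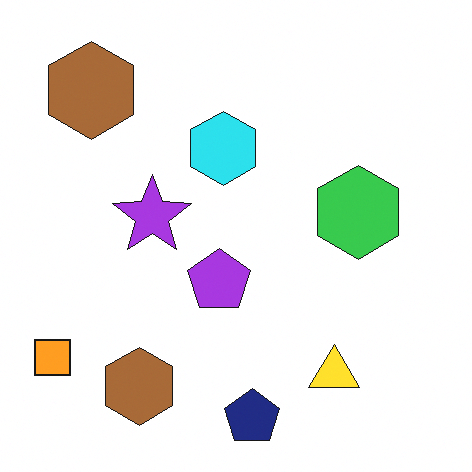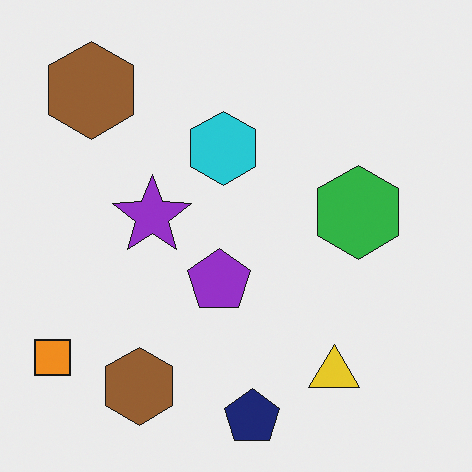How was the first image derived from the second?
The transformation is: slightly brightened.

Every pixel — background and shapes alike — is uniformly brightened.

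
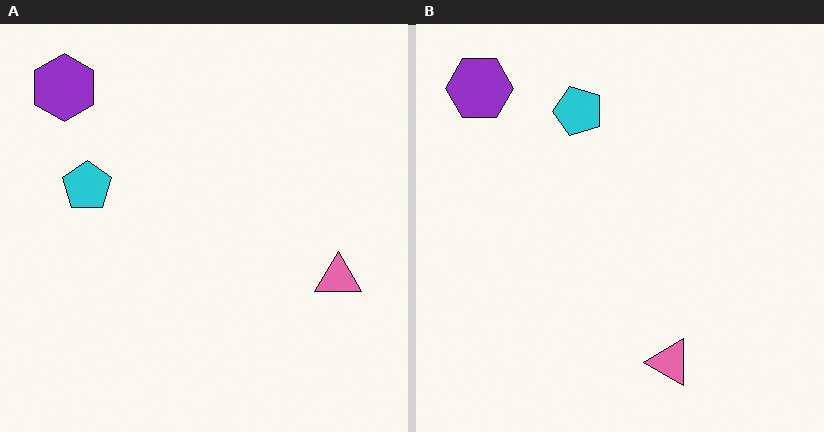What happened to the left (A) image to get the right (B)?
The image was transposed (reflected across the top-left ↔ bottom-right diagonal).

Shapes have swapped their row and column positions — what was in the top-right is now in the bottom-left — a diagonal reflection.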